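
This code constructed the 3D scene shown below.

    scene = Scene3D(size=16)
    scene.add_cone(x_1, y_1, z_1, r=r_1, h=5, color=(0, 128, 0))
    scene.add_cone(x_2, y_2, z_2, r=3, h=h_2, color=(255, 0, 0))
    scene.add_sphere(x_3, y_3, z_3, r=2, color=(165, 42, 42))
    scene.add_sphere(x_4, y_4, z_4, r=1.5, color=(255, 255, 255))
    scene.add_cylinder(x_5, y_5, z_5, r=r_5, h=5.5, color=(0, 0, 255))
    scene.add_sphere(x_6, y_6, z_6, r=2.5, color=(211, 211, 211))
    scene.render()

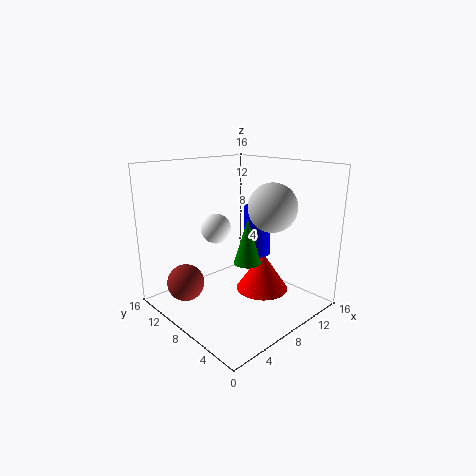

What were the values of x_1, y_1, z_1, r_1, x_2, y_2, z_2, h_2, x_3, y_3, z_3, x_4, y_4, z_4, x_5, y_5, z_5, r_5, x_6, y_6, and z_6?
x_1 = 8
y_1 = 6.5
z_1 = 5.5
r_1 = 1.5
x_2 = 10.5
y_2 = 6.5
z_2 = 1.5
h_2 = 4.5
x_3 = 2.5
y_3 = 10.5
z_3 = 3.5
x_4 = 4.5
y_4 = 7.5
z_4 = 10
x_5 = 10
y_5 = 7
z_5 = 6
r_5 = 1.5
x_6 = 9
y_6 = 4
z_6 = 12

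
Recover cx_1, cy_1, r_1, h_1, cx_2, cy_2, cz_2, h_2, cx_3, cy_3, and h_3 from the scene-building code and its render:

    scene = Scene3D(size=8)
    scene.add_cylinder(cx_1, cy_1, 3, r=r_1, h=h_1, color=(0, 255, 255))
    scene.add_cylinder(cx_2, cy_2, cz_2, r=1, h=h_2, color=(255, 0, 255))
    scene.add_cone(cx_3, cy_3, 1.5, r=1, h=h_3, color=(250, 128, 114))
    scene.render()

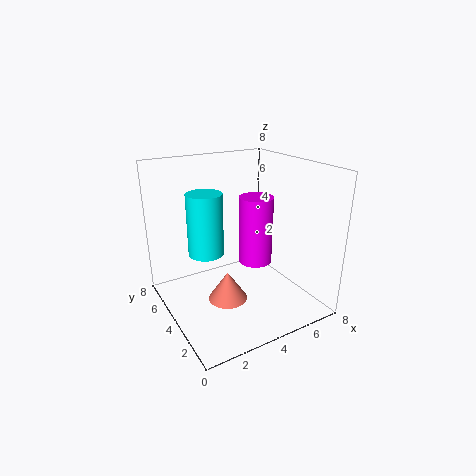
cx_1 = 2.5
cy_1 = 5
r_1 = 1
h_1 = 3.5
cx_2 = 5.5
cy_2 = 4.5
cz_2 = 2
h_2 = 4
cx_3 = 2.5
cy_3 = 2.5
h_3 = 1.5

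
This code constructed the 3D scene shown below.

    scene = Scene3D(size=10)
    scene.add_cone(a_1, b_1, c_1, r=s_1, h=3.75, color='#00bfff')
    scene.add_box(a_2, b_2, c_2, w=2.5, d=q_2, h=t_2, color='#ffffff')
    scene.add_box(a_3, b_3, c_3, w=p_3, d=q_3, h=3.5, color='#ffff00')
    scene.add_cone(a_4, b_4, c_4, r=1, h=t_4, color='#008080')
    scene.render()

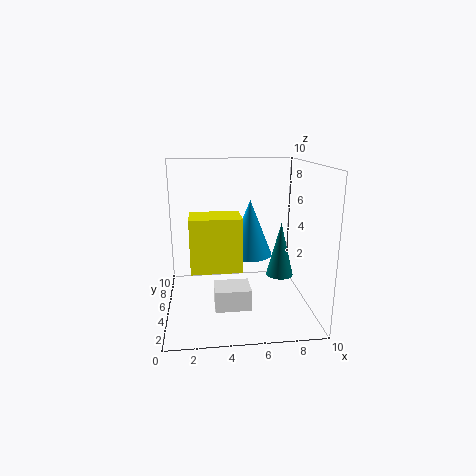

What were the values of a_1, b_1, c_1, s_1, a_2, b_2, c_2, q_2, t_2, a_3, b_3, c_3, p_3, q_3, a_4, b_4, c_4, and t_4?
a_1 = 5.75; b_1 = 4.5; c_1 = 4; s_1 = 1.5; a_2 = 3.25; b_2 = 3.25; c_2 = 0.25; q_2 = 2; t_2 = 1.5; a_3 = 1.75; b_3 = 2.5; c_3 = 3.5; p_3 = 3.25; q_3 = 2.25; a_4 = 8.25; b_4 = 5.75; c_4 = 1.75; t_4 = 4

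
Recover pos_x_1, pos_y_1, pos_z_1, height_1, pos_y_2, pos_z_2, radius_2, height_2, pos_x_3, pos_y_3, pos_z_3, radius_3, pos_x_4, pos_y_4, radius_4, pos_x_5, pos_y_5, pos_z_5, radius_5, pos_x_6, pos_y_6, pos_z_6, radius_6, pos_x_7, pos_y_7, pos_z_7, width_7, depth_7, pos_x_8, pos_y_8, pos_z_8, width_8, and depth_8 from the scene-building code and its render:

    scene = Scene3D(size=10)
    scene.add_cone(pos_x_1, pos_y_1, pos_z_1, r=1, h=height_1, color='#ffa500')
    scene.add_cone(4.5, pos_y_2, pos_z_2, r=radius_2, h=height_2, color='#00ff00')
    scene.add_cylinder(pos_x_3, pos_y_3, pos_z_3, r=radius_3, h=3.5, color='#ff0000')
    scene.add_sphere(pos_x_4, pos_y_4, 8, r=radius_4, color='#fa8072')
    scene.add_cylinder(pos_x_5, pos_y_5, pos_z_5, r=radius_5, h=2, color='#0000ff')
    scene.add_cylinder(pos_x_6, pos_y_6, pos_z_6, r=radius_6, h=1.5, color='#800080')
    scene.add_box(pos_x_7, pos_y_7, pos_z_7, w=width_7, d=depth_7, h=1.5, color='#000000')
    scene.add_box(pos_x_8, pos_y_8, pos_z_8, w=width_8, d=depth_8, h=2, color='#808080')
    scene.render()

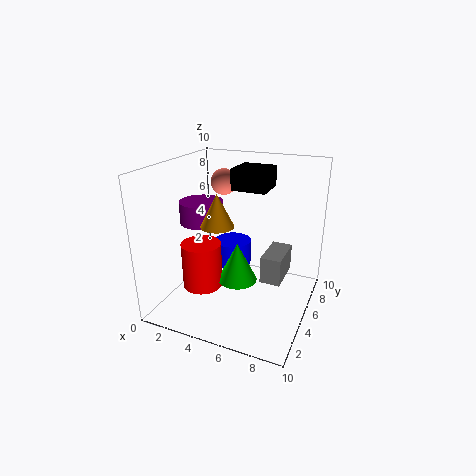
pos_x_1 = 5; pos_y_1 = 2; pos_z_1 = 7; height_1 = 2; pos_y_2 = 6; pos_z_2 = 1; radius_2 = 1.5; height_2 = 3; pos_x_3 = 2; pos_y_3 = 5; pos_z_3 = 0.5; radius_3 = 1.5; pos_x_4 = 2.5; pos_y_4 = 8; radius_4 = 1; pos_x_5 = 3; pos_y_5 = 8.5; pos_z_5 = 1; radius_5 = 1.5; pos_x_6 = 2.5; pos_y_6 = 4.5; pos_z_6 = 6; radius_6 = 1.5; pos_x_7 = 4; pos_y_7 = 6; pos_z_7 = 8; width_7 = 2.5; depth_7 = 2.5; pos_x_8 = 6.5; pos_y_8 = 5.5; pos_z_8 = 1.5; width_8 = 1.5; depth_8 = 3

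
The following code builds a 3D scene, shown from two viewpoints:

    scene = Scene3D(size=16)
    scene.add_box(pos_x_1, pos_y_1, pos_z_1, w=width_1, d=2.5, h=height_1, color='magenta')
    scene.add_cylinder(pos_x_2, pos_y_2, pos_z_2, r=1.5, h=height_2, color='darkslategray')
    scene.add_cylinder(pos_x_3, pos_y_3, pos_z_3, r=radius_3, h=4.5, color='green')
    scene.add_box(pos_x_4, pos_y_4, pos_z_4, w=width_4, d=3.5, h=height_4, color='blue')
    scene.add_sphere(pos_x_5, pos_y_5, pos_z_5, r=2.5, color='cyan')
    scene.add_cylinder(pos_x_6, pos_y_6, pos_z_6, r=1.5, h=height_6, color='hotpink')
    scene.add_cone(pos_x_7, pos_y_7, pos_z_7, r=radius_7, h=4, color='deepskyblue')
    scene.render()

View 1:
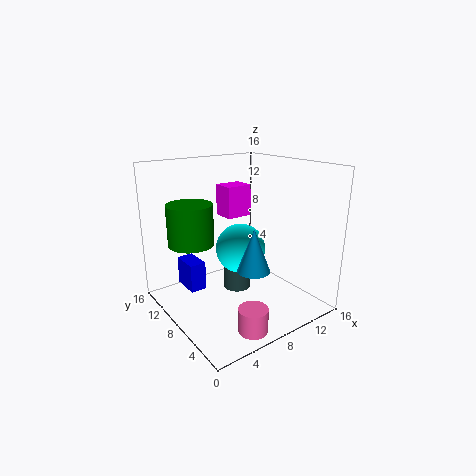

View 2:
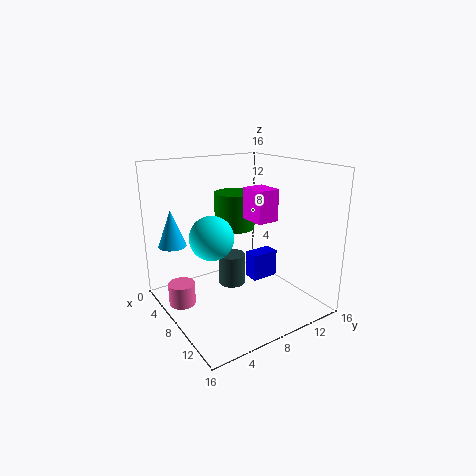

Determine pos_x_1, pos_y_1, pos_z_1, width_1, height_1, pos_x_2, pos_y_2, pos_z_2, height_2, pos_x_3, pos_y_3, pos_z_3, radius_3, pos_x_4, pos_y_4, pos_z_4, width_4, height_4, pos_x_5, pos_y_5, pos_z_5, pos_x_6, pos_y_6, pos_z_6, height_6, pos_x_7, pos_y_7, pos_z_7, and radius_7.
pos_x_1 = 7.5
pos_y_1 = 9
pos_z_1 = 10
width_1 = 3
height_1 = 3.5
pos_x_2 = 7.5
pos_y_2 = 7.5
pos_z_2 = 2.5
height_2 = 3.5
pos_x_3 = 3.5
pos_y_3 = 10.5
pos_z_3 = 7.5
radius_3 = 2.5
pos_x_4 = 4
pos_y_4 = 12
pos_z_4 = 0.5
width_4 = 2
height_4 = 3.5
pos_x_5 = 6.5
pos_y_5 = 5.5
pos_z_5 = 8
pos_x_6 = 5.5
pos_y_6 = 2
pos_z_6 = 0.5
height_6 = 2.5
pos_x_7 = 5
pos_y_7 = 1.5
pos_z_7 = 7.5
radius_7 = 1.5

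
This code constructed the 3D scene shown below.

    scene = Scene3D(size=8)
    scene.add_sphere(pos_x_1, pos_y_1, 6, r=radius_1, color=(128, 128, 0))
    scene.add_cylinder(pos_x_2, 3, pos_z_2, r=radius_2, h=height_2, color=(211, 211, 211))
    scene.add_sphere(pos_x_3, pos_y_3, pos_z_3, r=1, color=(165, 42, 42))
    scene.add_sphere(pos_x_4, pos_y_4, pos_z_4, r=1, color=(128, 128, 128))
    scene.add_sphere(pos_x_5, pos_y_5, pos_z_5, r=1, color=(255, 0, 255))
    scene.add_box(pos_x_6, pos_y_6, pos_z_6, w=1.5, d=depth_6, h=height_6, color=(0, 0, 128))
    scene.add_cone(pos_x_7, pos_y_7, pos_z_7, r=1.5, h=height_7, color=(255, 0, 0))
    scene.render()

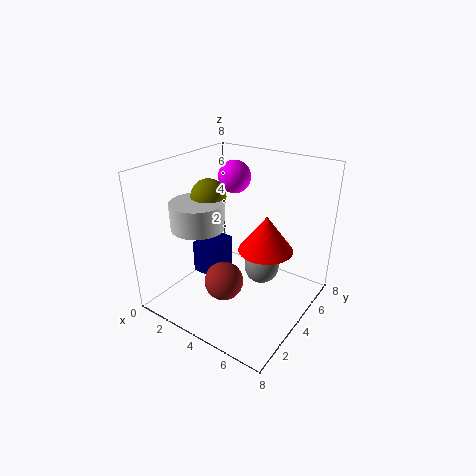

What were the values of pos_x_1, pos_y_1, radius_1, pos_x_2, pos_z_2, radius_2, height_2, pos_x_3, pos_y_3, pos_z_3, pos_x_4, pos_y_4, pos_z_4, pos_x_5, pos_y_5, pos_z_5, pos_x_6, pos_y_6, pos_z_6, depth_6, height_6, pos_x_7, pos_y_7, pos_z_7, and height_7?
pos_x_1 = 2; pos_y_1 = 4; radius_1 = 1; pos_x_2 = 2; pos_z_2 = 4.5; radius_2 = 1.5; height_2 = 1.5; pos_x_3 = 4.5; pos_y_3 = 2; pos_z_3 = 2.5; pos_x_4 = 5; pos_y_4 = 5; pos_z_4 = 2; pos_x_5 = 2; pos_y_5 = 6.5; pos_z_5 = 6.5; pos_x_6 = 1; pos_y_6 = 3.5; pos_z_6 = 1; depth_6 = 2; height_6 = 2; pos_x_7 = 5.5; pos_y_7 = 4.5; pos_z_7 = 3.5; height_7 = 2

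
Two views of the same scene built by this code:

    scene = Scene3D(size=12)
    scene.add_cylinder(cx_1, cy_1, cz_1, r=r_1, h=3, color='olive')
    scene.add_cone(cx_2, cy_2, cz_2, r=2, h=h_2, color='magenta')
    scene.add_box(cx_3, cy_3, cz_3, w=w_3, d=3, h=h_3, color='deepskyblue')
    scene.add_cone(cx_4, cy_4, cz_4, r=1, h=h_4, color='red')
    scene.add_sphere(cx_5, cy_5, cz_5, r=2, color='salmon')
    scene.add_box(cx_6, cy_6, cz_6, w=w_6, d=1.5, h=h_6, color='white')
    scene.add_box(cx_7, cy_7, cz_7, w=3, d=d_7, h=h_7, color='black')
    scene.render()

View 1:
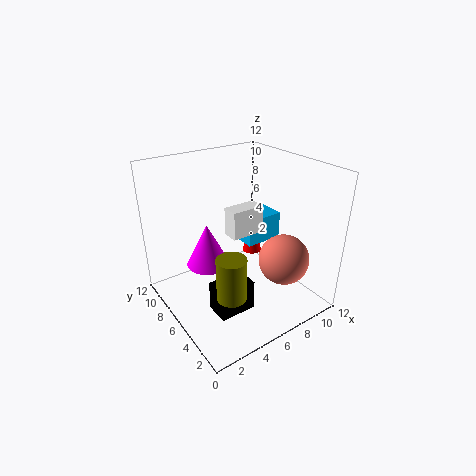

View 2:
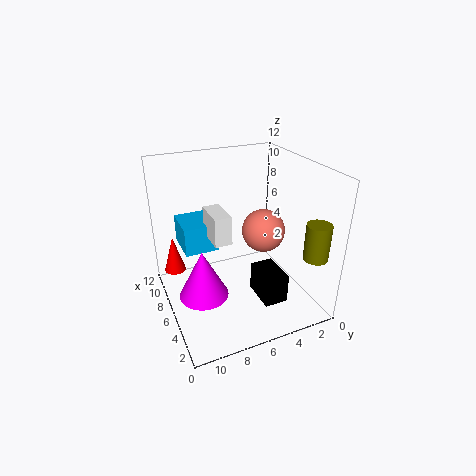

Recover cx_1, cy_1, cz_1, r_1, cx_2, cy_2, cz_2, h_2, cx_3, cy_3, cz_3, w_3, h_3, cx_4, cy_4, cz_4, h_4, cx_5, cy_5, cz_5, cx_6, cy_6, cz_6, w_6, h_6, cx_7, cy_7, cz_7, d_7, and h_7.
cx_1 = 2; cy_1 = 1; cz_1 = 5; r_1 = 1; cx_2 = 5; cy_2 = 9.5; cz_2 = 2; h_2 = 4; cx_3 = 8; cy_3 = 7; cz_3 = 4; w_3 = 3.5; h_3 = 2.5; cx_4 = 11; cy_4 = 10.5; cz_4 = 1; h_4 = 3.5; cx_5 = 8; cy_5 = 2.5; cz_5 = 5; cx_6 = 6; cy_6 = 6.5; cz_6 = 5.5; w_6 = 3; h_6 = 2.5; cx_7 = 2.5; cy_7 = 3; cz_7 = 1; d_7 = 2; h_7 = 2.5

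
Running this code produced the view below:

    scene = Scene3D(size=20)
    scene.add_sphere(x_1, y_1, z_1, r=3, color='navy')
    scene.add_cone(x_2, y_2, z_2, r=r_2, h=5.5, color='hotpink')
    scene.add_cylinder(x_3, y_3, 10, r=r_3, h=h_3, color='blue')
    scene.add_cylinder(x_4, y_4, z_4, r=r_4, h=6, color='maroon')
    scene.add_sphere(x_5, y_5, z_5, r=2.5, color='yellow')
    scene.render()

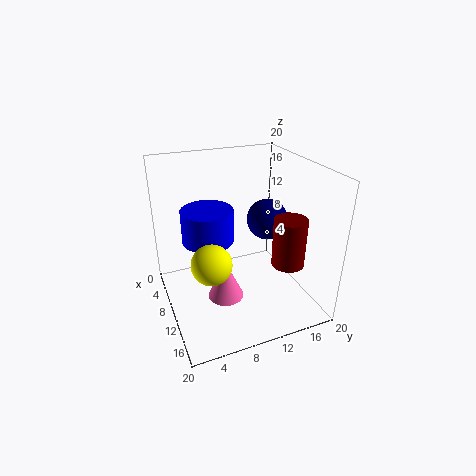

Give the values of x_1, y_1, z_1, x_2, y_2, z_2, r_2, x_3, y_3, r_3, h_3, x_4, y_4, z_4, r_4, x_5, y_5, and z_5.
x_1 = 8, y_1 = 15.5, z_1 = 11, x_2 = 11.5, y_2 = 7.5, z_2 = 2, r_2 = 2.5, x_3 = 9, y_3 = 6, r_3 = 3.5, h_3 = 4.5, x_4 = 17.5, y_4 = 13.5, z_4 = 9.5, r_4 = 2, x_5 = 15, y_5 = 4.5, z_5 = 10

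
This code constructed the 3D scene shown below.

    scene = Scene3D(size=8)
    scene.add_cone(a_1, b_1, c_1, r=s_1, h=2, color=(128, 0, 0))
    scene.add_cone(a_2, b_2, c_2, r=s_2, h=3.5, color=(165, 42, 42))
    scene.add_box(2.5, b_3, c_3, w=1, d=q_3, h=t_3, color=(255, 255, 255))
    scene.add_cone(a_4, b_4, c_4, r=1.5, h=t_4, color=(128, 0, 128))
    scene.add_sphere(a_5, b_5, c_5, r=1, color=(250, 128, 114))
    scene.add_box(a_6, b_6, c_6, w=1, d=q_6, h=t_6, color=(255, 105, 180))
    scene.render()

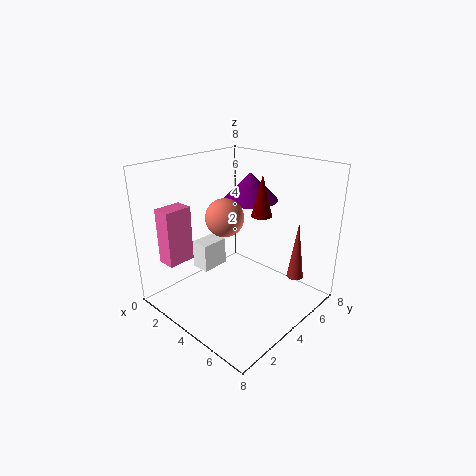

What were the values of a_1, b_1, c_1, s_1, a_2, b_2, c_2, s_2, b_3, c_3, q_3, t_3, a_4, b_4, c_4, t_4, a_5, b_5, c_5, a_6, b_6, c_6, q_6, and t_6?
a_1 = 6; b_1 = 3.5; c_1 = 6; s_1 = 0.5; a_2 = 6; b_2 = 7; c_2 = 1; s_2 = 0.5; b_3 = 2; c_3 = 2.5; q_3 = 1.5; t_3 = 1.5; a_4 = 4; b_4 = 5; c_4 = 6; t_4 = 1.5; a_5 = 4; b_5 = 3; c_5 = 5.5; a_6 = 1.5; b_6 = 0.5; c_6 = 3; q_6 = 1.5; t_6 = 3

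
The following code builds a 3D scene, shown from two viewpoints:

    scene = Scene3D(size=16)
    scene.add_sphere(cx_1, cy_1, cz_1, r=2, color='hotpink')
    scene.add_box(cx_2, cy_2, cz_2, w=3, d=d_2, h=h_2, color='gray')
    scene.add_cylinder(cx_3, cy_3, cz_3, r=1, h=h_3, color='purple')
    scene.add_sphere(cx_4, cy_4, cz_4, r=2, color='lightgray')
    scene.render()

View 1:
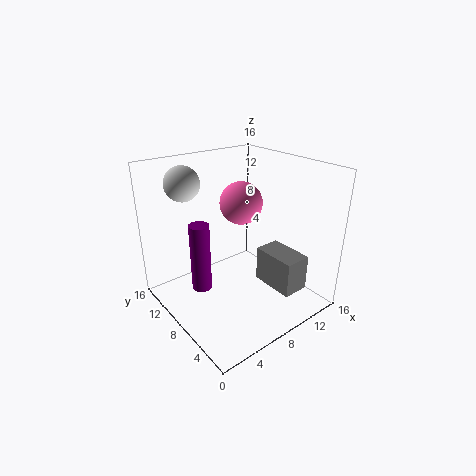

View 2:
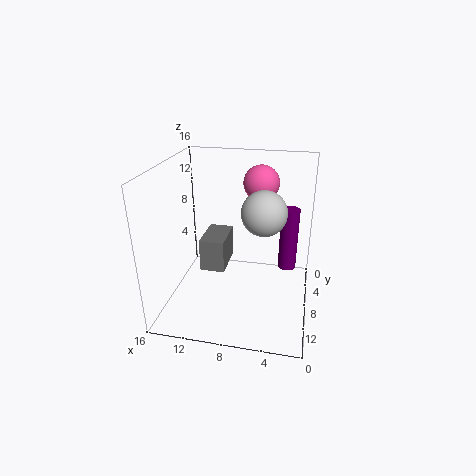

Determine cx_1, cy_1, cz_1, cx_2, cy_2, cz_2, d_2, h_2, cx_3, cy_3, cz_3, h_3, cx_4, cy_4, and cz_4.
cx_1 = 6; cy_1 = 5; cz_1 = 13.5; cx_2 = 10; cy_2 = 2; cz_2 = 2.5; d_2 = 5; h_2 = 4; cx_3 = 2.5; cy_3 = 7; cz_3 = 4.5; h_3 = 7; cx_4 = 4.5; cy_4 = 13.5; cz_4 = 13.5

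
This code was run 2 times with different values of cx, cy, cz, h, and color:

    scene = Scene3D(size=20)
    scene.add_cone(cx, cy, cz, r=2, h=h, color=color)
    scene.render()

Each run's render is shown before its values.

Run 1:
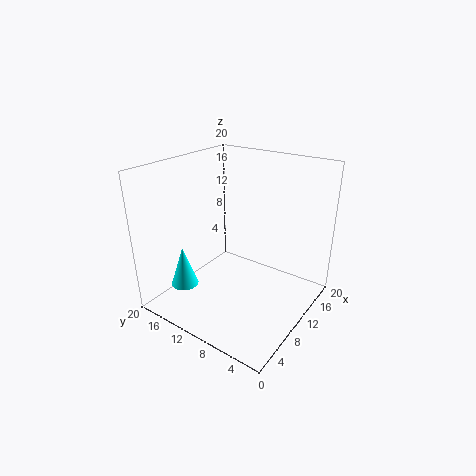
cx = 6
cy = 17
cz = 2
h = 6
color = 'cyan'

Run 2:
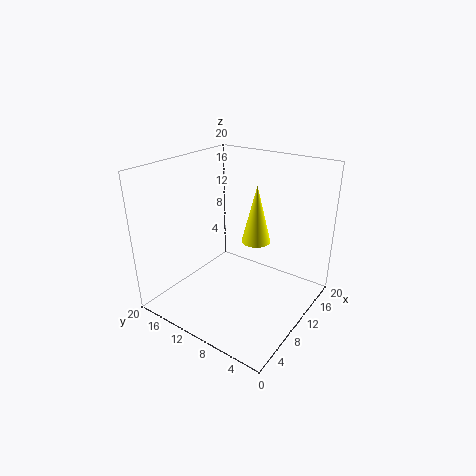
cx = 11.5
cy = 8
cz = 9.5
h = 8
color = 'yellow'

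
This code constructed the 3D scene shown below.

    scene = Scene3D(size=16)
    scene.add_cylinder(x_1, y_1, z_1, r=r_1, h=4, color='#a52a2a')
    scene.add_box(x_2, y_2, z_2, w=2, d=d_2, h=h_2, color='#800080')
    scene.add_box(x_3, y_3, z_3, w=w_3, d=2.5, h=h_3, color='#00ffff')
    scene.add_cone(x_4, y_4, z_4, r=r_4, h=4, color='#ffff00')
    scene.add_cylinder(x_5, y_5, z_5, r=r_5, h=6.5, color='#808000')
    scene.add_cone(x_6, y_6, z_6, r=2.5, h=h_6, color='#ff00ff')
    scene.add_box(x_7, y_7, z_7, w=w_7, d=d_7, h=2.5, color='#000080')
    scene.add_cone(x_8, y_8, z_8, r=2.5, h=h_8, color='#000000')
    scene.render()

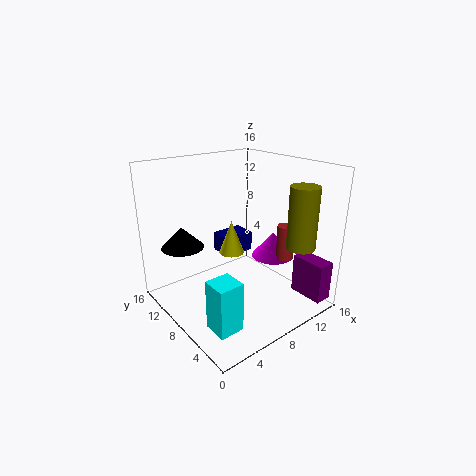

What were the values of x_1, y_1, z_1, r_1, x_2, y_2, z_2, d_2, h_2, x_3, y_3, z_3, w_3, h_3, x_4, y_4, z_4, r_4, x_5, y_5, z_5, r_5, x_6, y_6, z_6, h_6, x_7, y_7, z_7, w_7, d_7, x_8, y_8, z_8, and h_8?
x_1 = 13, y_1 = 5.5, z_1 = 5, r_1 = 1, x_2 = 13.5, y_2 = 0.5, z_2 = 1, d_2 = 4, h_2 = 4.5, x_3 = 1, y_3 = 1.5, z_3 = 2, w_3 = 2.5, h_3 = 5, x_4 = 9, y_4 = 10.5, z_4 = 5, r_4 = 1.5, x_5 = 11.5, y_5 = 2, z_5 = 8, r_5 = 1.5, x_6 = 13, y_6 = 7.5, z_6 = 4.5, h_6 = 3, x_7 = 9.5, y_7 = 12, z_7 = 3.5, w_7 = 4, d_7 = 3, x_8 = 4, y_8 = 13.5, z_8 = 6, h_8 = 2.5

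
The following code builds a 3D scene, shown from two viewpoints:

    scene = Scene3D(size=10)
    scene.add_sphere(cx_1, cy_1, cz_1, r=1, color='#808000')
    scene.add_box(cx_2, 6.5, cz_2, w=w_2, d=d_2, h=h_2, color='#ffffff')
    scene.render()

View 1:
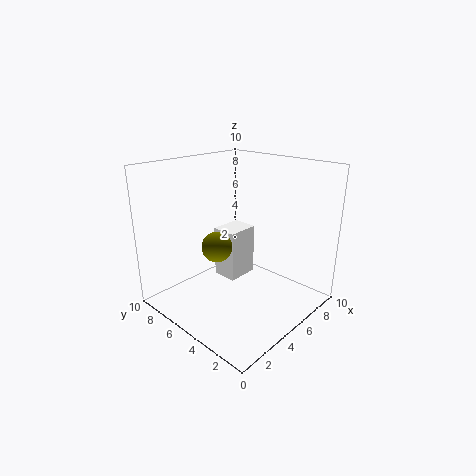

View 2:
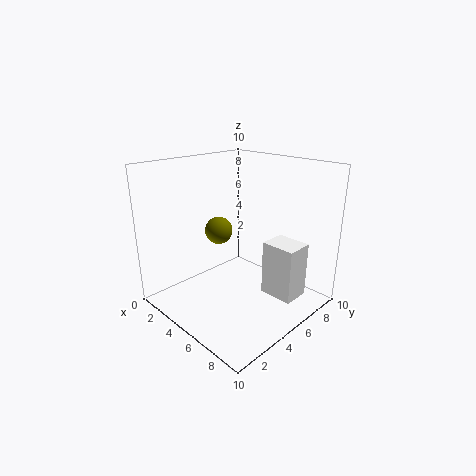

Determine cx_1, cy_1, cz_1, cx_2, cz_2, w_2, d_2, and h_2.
cx_1 = 3
cy_1 = 5
cz_1 = 5
cx_2 = 6
cz_2 = 0.5
w_2 = 2.5
d_2 = 2
h_2 = 4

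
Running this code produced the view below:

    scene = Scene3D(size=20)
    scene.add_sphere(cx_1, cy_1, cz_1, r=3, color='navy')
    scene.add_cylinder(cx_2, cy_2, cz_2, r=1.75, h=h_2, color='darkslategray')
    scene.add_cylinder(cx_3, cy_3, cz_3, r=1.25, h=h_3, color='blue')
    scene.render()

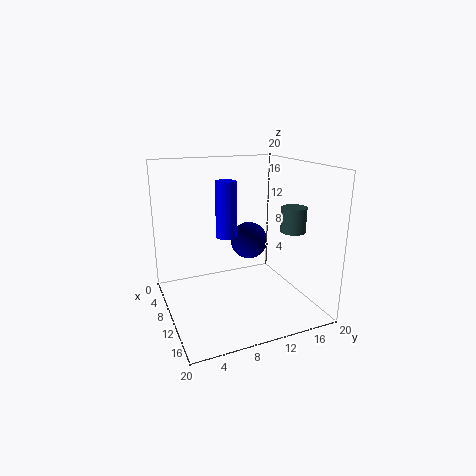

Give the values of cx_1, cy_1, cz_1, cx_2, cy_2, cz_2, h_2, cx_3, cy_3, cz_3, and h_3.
cx_1 = 3.5; cy_1 = 14.75; cz_1 = 6.75; cx_2 = 12.5; cy_2 = 17.25; cz_2 = 10.75; h_2 = 3.5; cx_3 = 14; cy_3 = 6.75; cz_3 = 12; h_3 = 6.75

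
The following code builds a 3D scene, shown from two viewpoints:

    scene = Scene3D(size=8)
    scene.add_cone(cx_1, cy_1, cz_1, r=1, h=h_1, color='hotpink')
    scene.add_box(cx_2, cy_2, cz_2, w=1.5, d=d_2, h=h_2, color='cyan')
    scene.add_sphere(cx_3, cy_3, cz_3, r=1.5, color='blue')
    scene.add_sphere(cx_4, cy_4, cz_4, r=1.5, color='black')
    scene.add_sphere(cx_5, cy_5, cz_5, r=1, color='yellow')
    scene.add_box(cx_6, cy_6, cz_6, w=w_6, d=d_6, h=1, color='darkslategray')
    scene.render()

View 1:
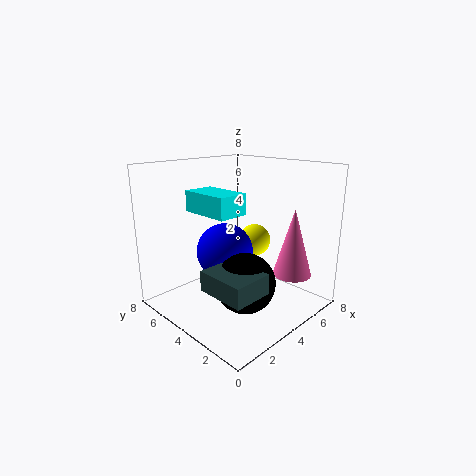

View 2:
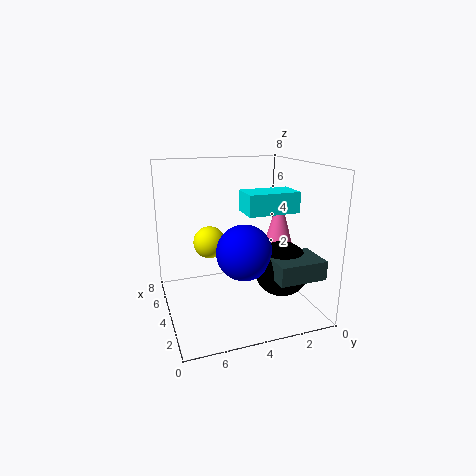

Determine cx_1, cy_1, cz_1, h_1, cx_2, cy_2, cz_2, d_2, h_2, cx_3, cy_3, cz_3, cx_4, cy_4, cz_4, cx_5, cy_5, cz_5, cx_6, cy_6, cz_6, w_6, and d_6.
cx_1 = 5; cy_1 = 1; cz_1 = 2.5; h_1 = 3.5; cx_2 = 1; cy_2 = 2; cz_2 = 6; d_2 = 2.5; h_2 = 1; cx_3 = 3; cy_3 = 4; cz_3 = 3.5; cx_4 = 2.5; cy_4 = 2; cz_4 = 2.5; cx_5 = 6.5; cy_5 = 5; cz_5 = 3; cx_6 = 0.5; cy_6 = 0.5; cz_6 = 2.5; w_6 = 2; d_6 = 2.5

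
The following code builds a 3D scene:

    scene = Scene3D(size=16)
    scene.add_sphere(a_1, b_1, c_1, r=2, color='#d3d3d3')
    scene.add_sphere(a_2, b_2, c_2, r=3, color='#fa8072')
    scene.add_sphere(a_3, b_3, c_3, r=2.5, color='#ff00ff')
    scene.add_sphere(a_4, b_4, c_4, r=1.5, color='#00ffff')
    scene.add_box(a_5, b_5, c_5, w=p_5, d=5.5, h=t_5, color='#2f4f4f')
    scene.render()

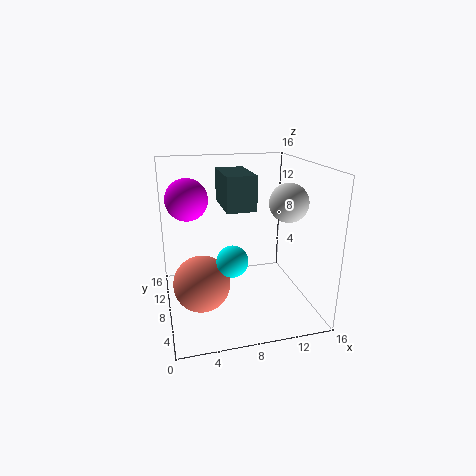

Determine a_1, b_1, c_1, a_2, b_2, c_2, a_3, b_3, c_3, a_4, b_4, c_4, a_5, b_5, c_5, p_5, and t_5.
a_1 = 12.5; b_1 = 5; c_1 = 12.5; a_2 = 3.5; b_2 = 6; c_2 = 4; a_3 = 3; b_3 = 12.5; c_3 = 11.5; a_4 = 6; b_4 = 2.5; c_4 = 8; a_5 = 6; b_5 = 4.5; c_5 = 12; p_5 = 3; t_5 = 3.5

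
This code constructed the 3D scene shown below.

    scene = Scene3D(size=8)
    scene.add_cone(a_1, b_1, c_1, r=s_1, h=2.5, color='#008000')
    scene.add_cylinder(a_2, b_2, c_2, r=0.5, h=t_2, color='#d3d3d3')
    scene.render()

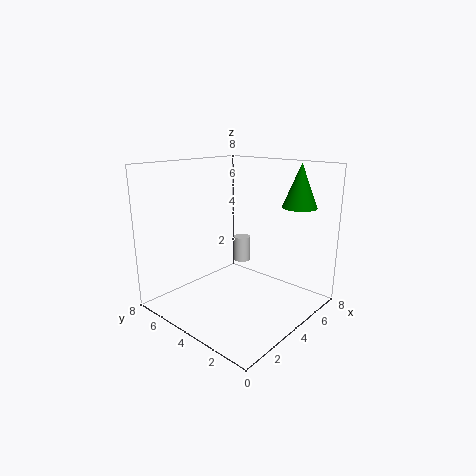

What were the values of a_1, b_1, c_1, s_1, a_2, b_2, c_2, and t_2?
a_1 = 7, b_1 = 2, c_1 = 5.5, s_1 = 1, a_2 = 5.5, b_2 = 5, c_2 = 2, t_2 = 1.5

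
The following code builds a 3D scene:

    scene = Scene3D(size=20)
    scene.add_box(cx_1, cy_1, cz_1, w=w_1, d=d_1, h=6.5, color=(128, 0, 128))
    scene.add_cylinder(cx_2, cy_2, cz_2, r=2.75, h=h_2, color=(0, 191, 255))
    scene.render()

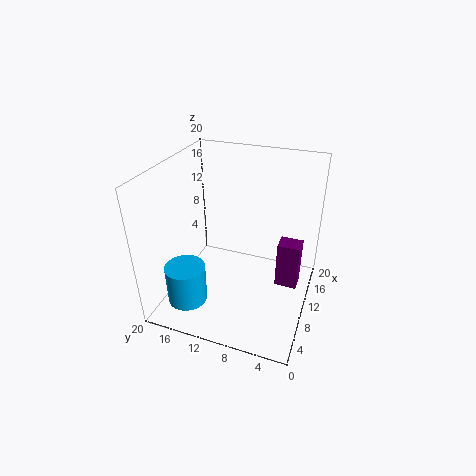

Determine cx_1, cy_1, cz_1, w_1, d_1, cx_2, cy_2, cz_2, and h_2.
cx_1 = 9.25; cy_1 = 1.25; cz_1 = 4; w_1 = 2.5; d_1 = 3; cx_2 = 4.75; cy_2 = 15.75; cz_2 = 1.75; h_2 = 5.5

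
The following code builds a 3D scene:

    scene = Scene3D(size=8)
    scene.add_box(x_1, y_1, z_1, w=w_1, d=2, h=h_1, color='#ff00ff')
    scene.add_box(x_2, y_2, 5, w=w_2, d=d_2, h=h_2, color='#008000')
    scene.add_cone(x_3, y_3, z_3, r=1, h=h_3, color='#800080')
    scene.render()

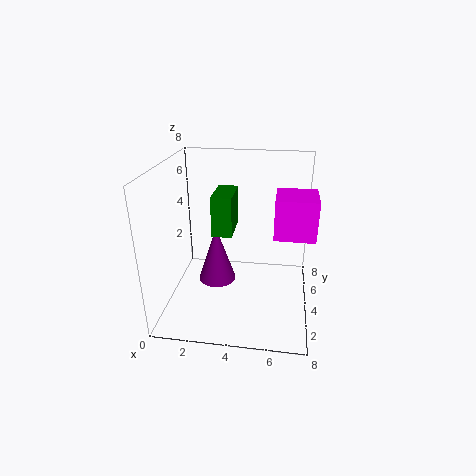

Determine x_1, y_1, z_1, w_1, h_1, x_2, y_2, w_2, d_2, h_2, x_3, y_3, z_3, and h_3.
x_1 = 6; y_1 = 2; z_1 = 5; w_1 = 2; h_1 = 2; x_2 = 3; y_2 = 2; w_2 = 1; d_2 = 2; h_2 = 2; x_3 = 3; y_3 = 3; z_3 = 2; h_3 = 3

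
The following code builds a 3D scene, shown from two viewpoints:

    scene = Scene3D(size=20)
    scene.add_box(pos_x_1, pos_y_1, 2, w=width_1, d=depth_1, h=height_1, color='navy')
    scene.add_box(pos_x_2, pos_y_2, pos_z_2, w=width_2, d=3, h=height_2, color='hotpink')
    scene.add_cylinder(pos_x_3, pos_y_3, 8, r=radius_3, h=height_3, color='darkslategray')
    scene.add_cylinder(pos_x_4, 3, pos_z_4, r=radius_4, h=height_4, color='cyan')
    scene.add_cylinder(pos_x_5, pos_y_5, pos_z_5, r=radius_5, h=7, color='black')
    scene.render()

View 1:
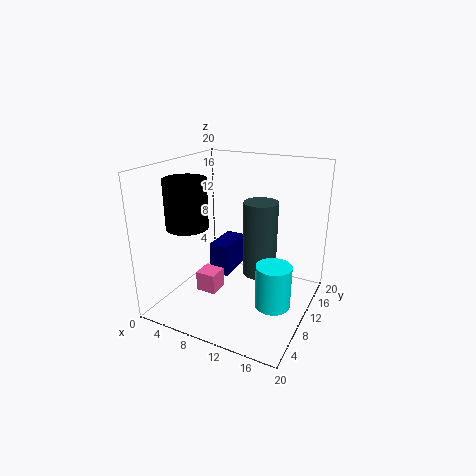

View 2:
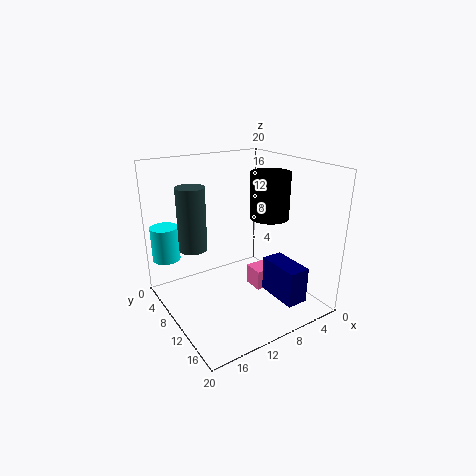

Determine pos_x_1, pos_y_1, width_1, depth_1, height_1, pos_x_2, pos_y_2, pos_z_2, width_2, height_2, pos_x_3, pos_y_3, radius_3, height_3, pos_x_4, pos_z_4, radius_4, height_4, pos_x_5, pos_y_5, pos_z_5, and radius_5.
pos_x_1 = 4; pos_y_1 = 12; width_1 = 3; depth_1 = 6; height_1 = 5; pos_x_2 = 4; pos_y_2 = 8; pos_z_2 = 1; width_2 = 3; height_2 = 3; pos_x_3 = 15; pos_y_3 = 6; radius_3 = 2; height_3 = 9; pos_x_4 = 18; pos_z_4 = 6; radius_4 = 2; height_4 = 5; pos_x_5 = 3; pos_y_5 = 8; pos_z_5 = 11; radius_5 = 3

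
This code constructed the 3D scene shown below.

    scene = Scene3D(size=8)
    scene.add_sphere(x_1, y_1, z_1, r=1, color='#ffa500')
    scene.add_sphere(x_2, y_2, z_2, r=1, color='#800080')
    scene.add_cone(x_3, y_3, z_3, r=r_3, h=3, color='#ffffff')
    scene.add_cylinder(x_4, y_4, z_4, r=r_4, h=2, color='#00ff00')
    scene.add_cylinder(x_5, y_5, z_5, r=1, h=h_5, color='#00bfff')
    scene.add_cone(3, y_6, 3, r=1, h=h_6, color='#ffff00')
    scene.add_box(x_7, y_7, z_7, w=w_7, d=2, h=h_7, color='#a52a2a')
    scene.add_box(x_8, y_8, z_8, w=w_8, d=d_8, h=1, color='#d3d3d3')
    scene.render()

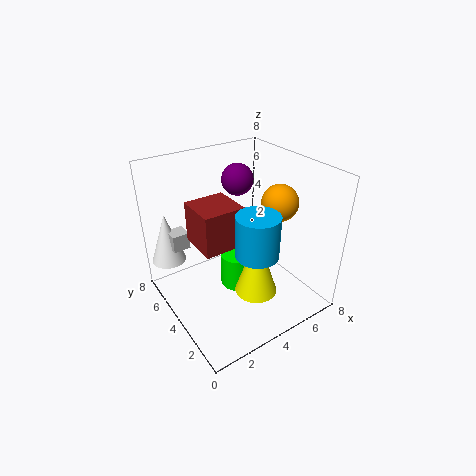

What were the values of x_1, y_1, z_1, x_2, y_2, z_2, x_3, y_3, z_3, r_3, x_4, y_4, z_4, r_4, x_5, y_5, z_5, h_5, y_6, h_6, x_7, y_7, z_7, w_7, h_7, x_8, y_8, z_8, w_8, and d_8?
x_1 = 6; y_1 = 3; z_1 = 6; x_2 = 6; y_2 = 7; z_2 = 6; x_3 = 1; y_3 = 7; z_3 = 2; r_3 = 1; x_4 = 4; y_4 = 4; z_4 = 1; r_4 = 1; x_5 = 3; y_5 = 1; z_5 = 5; h_5 = 2; y_6 = 1; h_6 = 3; x_7 = 1; y_7 = 2; z_7 = 5; w_7 = 2; h_7 = 2; x_8 = 1; y_8 = 6; z_8 = 3; w_8 = 1; d_8 = 1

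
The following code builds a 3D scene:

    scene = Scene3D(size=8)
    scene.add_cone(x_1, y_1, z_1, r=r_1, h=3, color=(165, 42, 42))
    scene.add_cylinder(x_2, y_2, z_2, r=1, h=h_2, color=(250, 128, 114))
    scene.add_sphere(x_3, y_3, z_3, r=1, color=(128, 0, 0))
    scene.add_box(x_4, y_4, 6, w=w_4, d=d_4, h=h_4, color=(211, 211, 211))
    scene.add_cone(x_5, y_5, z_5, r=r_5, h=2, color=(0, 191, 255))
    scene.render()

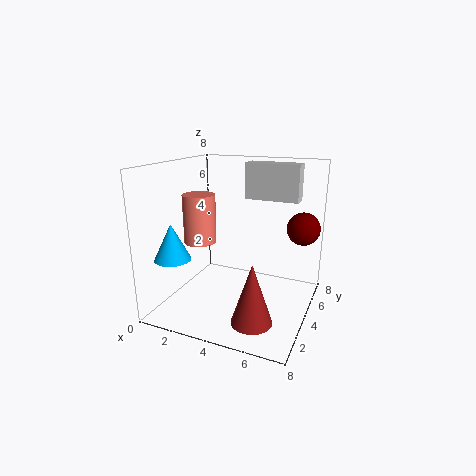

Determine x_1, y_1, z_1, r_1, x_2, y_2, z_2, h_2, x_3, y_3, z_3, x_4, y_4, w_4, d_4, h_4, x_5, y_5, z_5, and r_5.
x_1 = 6; y_1 = 1; z_1 = 1; r_1 = 1; x_2 = 1; y_2 = 5; z_2 = 3; h_2 = 3; x_3 = 7; y_3 = 7; z_3 = 4; x_4 = 4; y_4 = 5; w_4 = 3; d_4 = 1; h_4 = 2; x_5 = 1; y_5 = 2; z_5 = 3; r_5 = 1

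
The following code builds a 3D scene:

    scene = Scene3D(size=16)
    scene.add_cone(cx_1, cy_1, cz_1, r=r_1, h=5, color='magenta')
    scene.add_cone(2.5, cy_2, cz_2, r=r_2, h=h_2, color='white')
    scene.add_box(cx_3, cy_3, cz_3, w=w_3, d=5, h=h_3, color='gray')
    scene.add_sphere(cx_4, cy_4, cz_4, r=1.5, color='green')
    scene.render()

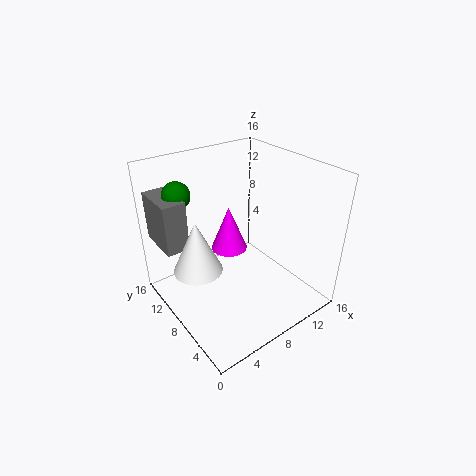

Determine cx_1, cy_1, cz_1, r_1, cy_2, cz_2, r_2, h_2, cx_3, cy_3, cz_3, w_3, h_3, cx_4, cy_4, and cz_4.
cx_1 = 7.5
cy_1 = 9
cz_1 = 6.5
r_1 = 2
cy_2 = 7.5
cz_2 = 6.5
r_2 = 2.5
h_2 = 5.5
cx_3 = 0.5
cy_3 = 10
cz_3 = 7.5
w_3 = 2.5
h_3 = 5.5
cx_4 = 3
cy_4 = 12
cz_4 = 13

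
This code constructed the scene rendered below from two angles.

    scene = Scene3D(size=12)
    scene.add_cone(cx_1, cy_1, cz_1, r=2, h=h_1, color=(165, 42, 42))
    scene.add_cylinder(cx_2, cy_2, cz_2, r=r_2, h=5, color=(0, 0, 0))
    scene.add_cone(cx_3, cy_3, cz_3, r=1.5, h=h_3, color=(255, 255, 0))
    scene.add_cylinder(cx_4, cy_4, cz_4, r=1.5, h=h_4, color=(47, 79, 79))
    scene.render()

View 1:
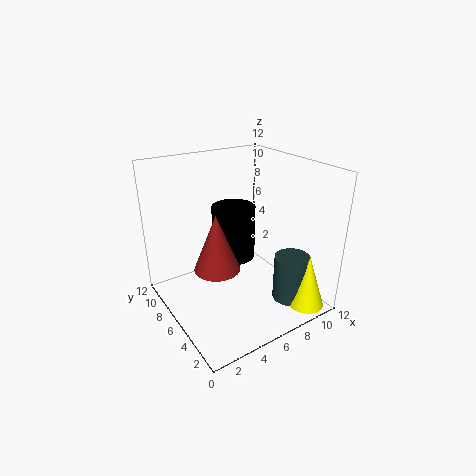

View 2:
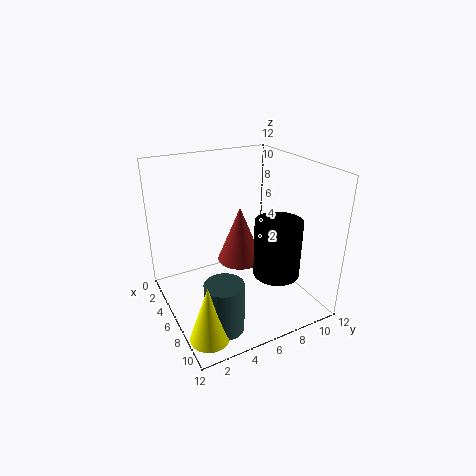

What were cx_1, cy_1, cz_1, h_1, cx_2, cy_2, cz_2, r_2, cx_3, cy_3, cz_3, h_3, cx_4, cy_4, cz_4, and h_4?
cx_1 = 4.5, cy_1 = 7, cz_1 = 3, h_1 = 5, cx_2 = 7.5, cy_2 = 9, cz_2 = 2.5, r_2 = 2, cx_3 = 10, cy_3 = 1.5, cz_3 = 0.5, h_3 = 4.5, cx_4 = 9.5, cy_4 = 3, cz_4 = 0.5, h_4 = 4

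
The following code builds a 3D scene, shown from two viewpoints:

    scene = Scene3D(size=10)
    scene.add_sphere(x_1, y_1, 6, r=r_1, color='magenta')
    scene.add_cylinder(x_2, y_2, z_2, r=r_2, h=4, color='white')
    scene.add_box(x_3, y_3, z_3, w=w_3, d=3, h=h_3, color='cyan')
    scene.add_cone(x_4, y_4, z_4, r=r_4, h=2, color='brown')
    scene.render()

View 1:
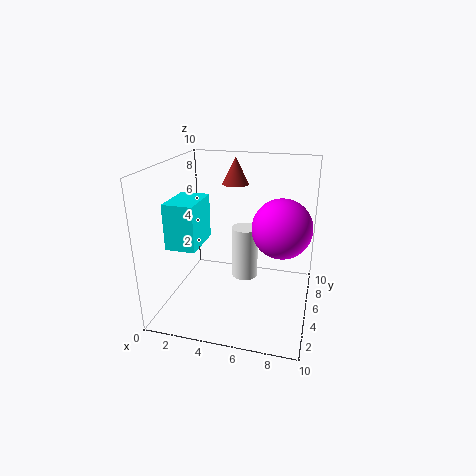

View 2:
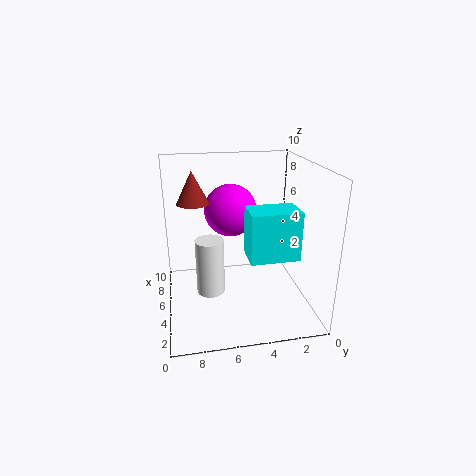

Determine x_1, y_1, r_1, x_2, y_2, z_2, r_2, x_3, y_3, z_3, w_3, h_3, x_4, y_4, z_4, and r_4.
x_1 = 8
y_1 = 5
r_1 = 2
x_2 = 5
y_2 = 7
z_2 = 1
r_2 = 1
x_3 = 1
y_3 = 2
z_3 = 5
w_3 = 2
h_3 = 3
x_4 = 4
y_4 = 8
z_4 = 8
r_4 = 1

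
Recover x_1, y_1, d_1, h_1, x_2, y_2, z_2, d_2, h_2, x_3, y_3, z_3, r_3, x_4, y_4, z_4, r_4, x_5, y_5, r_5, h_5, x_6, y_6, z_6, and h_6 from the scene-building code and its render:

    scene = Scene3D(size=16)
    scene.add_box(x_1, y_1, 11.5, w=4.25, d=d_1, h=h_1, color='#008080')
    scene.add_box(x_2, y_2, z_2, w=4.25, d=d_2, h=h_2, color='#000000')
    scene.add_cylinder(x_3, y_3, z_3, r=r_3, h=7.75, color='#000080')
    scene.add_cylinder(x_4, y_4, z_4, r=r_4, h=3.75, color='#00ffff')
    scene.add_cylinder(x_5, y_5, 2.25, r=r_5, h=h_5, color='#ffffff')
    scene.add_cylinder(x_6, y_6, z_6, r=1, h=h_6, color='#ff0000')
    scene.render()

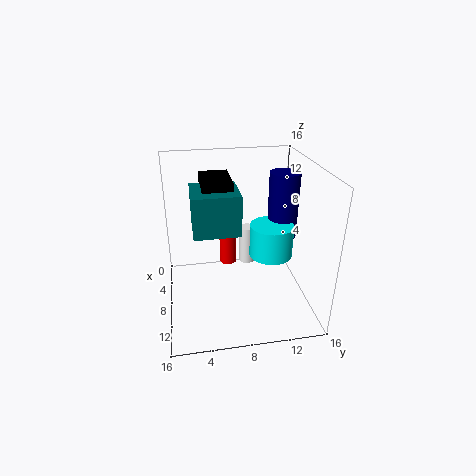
x_1 = 10
y_1 = 3
d_1 = 4.25
h_1 = 3.75
x_2 = 8.75
y_2 = 4
z_2 = 12.75
d_2 = 2.75
h_2 = 3.25
x_3 = 5.75
y_3 = 13.75
z_3 = 6.75
r_3 = 1.75
x_4 = 7.5
y_4 = 12
z_4 = 5.25
r_4 = 2.5
x_5 = 3.5
y_5 = 10
r_5 = 1
h_5 = 4.75
x_6 = 5.25
y_6 = 7.25
z_6 = 3.5
h_6 = 4.25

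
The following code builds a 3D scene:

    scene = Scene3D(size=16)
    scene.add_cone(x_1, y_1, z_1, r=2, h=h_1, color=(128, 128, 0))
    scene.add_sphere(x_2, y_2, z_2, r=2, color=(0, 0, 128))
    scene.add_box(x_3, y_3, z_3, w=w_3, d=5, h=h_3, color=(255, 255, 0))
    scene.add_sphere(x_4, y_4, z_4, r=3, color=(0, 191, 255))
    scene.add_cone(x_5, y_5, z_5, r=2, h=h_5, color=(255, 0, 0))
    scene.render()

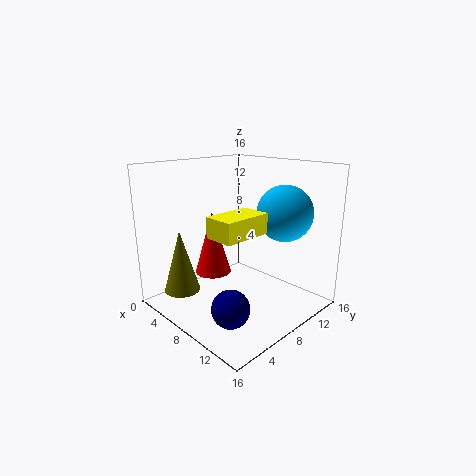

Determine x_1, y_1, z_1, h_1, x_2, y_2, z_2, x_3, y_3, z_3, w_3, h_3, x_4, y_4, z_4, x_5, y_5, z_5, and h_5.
x_1 = 4; y_1 = 3; z_1 = 2; h_1 = 7; x_2 = 11; y_2 = 4; z_2 = 2; x_3 = 10; y_3 = 2; z_3 = 10; w_3 = 3; h_3 = 2; x_4 = 12; y_4 = 11; z_4 = 11; x_5 = 6; y_5 = 6; z_5 = 4; h_5 = 7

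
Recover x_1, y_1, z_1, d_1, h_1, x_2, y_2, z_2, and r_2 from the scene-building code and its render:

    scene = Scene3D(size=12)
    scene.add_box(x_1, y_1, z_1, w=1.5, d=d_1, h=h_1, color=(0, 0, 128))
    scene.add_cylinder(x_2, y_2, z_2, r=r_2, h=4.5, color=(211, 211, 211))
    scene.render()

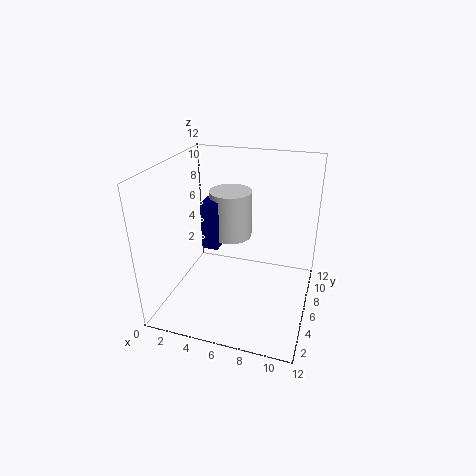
x_1 = 2
y_1 = 7.5
z_1 = 3.5
d_1 = 3.5
h_1 = 4.5
x_2 = 4
y_2 = 10
z_2 = 4
r_2 = 2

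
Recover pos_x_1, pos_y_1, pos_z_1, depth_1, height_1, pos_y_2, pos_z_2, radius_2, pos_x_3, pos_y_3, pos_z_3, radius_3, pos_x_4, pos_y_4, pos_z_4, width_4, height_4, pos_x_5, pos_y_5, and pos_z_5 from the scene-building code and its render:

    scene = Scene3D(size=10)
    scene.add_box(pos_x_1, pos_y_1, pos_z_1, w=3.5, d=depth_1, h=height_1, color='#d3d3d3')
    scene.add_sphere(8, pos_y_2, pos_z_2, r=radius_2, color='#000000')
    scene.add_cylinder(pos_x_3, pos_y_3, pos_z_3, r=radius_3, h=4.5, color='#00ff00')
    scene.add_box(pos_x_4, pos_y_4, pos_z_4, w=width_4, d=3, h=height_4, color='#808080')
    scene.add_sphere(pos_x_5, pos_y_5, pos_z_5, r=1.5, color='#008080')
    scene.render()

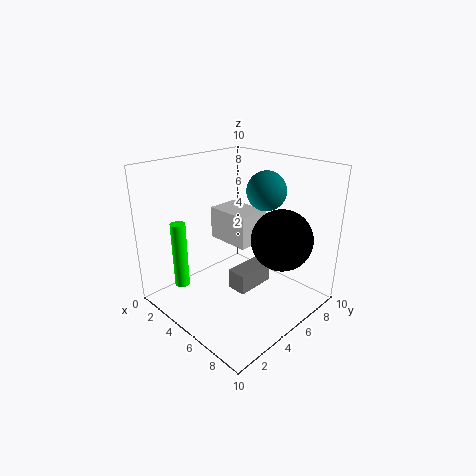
pos_x_1 = 1, pos_y_1 = 6, pos_z_1 = 3.5, depth_1 = 2.5, height_1 = 2.5, pos_y_2 = 6, pos_z_2 = 5.5, radius_2 = 2, pos_x_3 = 3, pos_y_3 = 1.5, pos_z_3 = 2, radius_3 = 0.5, pos_x_4 = 4, pos_y_4 = 5, pos_z_4 = 0.5, width_4 = 1.5, height_4 = 1.5, pos_x_5 = 4.5, pos_y_5 = 8.5, pos_z_5 = 7.5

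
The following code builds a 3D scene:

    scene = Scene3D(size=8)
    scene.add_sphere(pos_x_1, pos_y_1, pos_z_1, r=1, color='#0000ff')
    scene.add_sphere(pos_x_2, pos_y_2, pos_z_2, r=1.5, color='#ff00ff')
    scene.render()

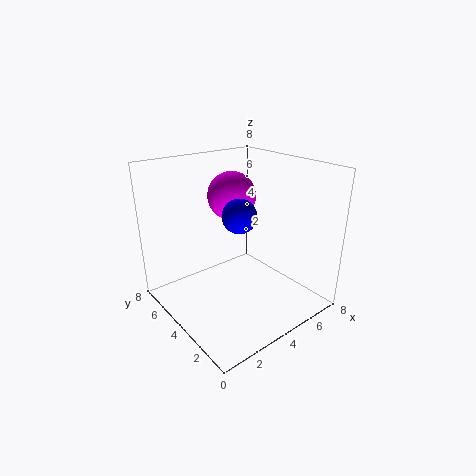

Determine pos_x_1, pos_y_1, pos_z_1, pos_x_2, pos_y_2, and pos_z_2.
pos_x_1 = 4.5
pos_y_1 = 4.5
pos_z_1 = 5
pos_x_2 = 5.5
pos_y_2 = 6.5
pos_z_2 = 5.5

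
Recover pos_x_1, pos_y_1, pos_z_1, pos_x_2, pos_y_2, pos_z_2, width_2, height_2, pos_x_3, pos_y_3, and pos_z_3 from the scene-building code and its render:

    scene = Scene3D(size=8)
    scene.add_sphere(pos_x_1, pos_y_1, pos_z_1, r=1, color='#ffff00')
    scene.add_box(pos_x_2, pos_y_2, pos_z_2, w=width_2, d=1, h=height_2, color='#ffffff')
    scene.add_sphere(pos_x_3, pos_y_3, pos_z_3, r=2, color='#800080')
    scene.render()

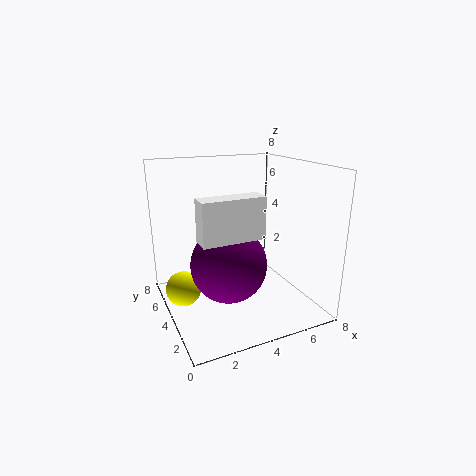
pos_x_1 = 1, pos_y_1 = 5, pos_z_1 = 1, pos_x_2 = 1, pos_y_2 = 1, pos_z_2 = 5, width_2 = 3, height_2 = 2, pos_x_3 = 3, pos_y_3 = 3, pos_z_3 = 3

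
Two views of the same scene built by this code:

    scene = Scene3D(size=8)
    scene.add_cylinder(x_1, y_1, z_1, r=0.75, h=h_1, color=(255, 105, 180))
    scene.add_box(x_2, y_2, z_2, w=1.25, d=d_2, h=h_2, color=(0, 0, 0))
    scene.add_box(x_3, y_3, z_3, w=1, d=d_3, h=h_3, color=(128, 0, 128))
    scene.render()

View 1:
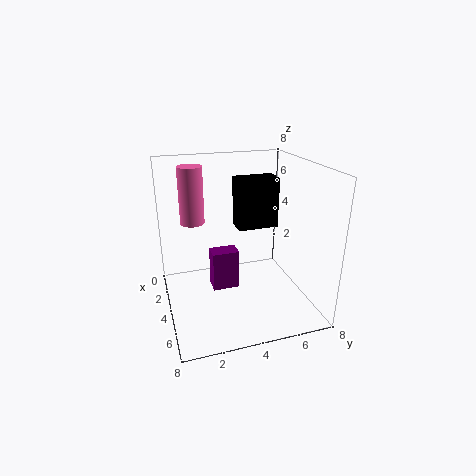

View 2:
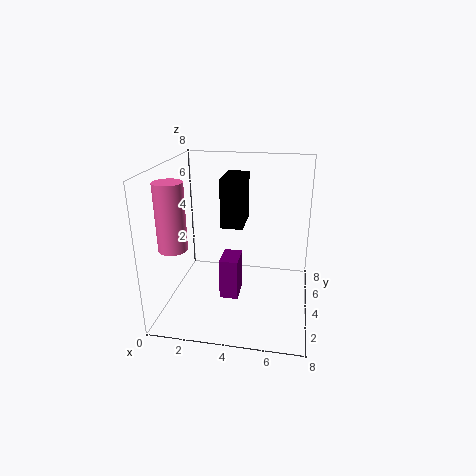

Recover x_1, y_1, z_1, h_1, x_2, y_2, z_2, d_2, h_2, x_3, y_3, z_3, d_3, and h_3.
x_1 = 1, y_1 = 2, z_1 = 4, h_1 = 3.5, x_2 = 3, y_2 = 4, z_2 = 4.5, d_2 = 2.25, h_2 = 2.75, x_3 = 3.25, y_3 = 2.5, z_3 = 1, d_3 = 1.5, h_3 = 2.25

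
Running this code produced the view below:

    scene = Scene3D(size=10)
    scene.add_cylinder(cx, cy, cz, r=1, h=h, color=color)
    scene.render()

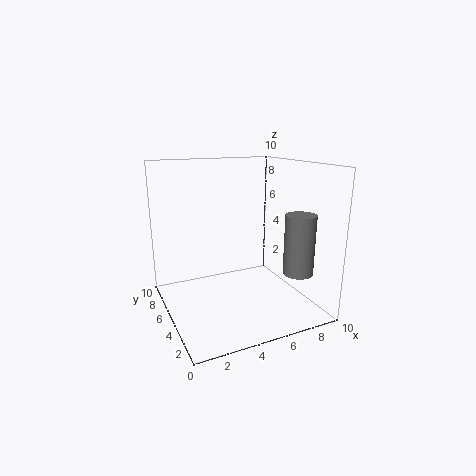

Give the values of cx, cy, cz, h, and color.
cx = 8
cy = 2
cz = 3
h = 4
color = 'gray'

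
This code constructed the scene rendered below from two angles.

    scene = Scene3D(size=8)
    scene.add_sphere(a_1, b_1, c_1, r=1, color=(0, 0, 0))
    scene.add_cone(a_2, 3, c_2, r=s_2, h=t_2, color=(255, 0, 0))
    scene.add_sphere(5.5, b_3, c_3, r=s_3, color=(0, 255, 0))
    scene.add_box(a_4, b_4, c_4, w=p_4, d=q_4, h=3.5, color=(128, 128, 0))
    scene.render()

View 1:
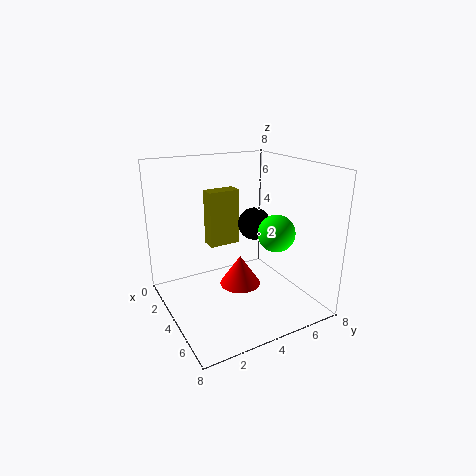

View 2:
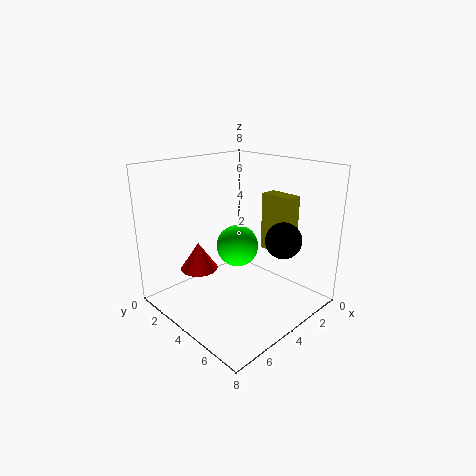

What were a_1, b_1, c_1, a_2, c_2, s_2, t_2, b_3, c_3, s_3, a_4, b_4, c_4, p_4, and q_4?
a_1 = 2.5
b_1 = 6
c_1 = 4
a_2 = 6
c_2 = 2.5
s_2 = 1
t_2 = 1.5
b_3 = 5.5
c_3 = 4.5
s_3 = 1
a_4 = 0.5
b_4 = 3.5
c_4 = 2.5
p_4 = 1
q_4 = 2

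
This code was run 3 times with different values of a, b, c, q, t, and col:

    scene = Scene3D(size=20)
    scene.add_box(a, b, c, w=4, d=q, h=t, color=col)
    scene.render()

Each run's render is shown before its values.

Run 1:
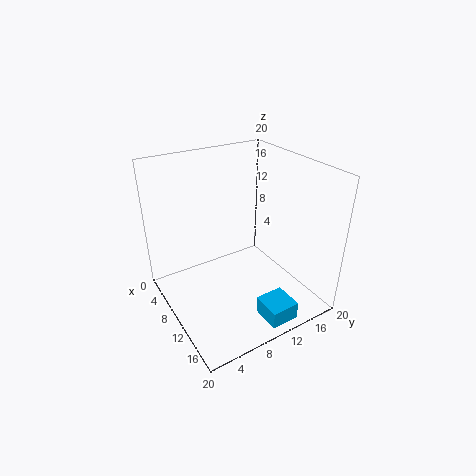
a = 15
b = 10
c = 0.5
q = 4
t = 2.5
col = 'deepskyblue'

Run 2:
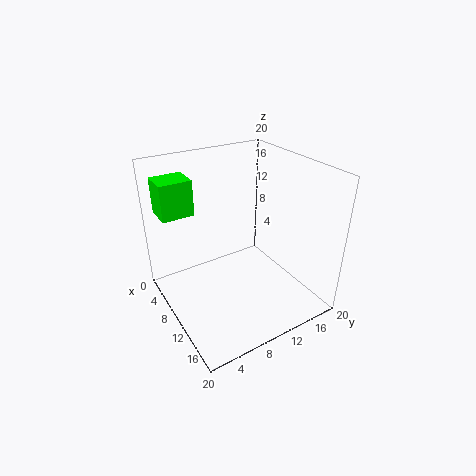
a = 2
b = 1
c = 13
q = 4.5
t = 5
col = 'lime'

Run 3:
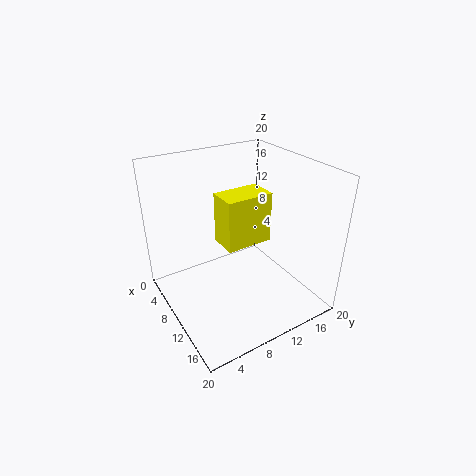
a = 8
b = 7.5
c = 9.5
q = 6.5
t = 7
col = 'yellow'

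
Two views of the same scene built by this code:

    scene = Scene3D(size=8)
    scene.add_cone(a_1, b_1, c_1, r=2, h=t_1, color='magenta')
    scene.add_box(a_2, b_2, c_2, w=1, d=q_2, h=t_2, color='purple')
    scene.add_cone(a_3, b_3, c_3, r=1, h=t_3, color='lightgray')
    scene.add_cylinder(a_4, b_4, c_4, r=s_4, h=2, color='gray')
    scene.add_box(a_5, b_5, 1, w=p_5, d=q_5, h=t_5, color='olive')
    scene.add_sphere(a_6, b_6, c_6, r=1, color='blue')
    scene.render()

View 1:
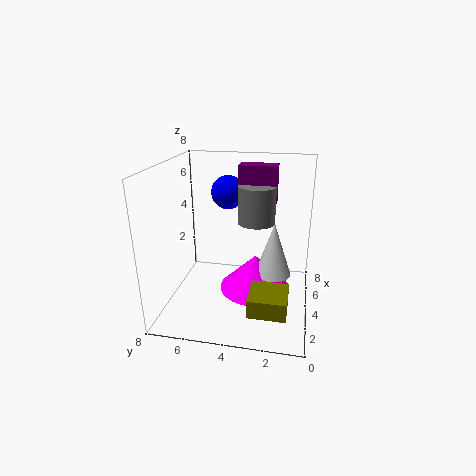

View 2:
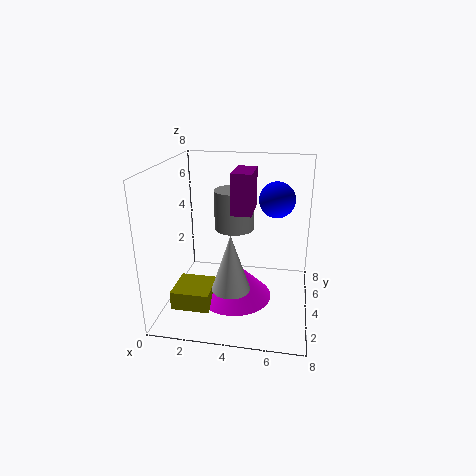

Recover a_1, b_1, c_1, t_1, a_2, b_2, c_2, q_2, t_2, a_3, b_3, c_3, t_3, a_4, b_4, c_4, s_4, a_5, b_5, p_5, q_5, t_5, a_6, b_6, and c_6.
a_1 = 4, b_1 = 3, c_1 = 1, t_1 = 2, a_2 = 4, b_2 = 2, c_2 = 6, q_2 = 2, t_2 = 2, a_3 = 4, b_3 = 2, c_3 = 2, t_3 = 3, a_4 = 4, b_4 = 3, c_4 = 5, s_4 = 1, a_5 = 1, b_5 = 1, p_5 = 2, q_5 = 2, t_5 = 1, a_6 = 6, b_6 = 5, c_6 = 6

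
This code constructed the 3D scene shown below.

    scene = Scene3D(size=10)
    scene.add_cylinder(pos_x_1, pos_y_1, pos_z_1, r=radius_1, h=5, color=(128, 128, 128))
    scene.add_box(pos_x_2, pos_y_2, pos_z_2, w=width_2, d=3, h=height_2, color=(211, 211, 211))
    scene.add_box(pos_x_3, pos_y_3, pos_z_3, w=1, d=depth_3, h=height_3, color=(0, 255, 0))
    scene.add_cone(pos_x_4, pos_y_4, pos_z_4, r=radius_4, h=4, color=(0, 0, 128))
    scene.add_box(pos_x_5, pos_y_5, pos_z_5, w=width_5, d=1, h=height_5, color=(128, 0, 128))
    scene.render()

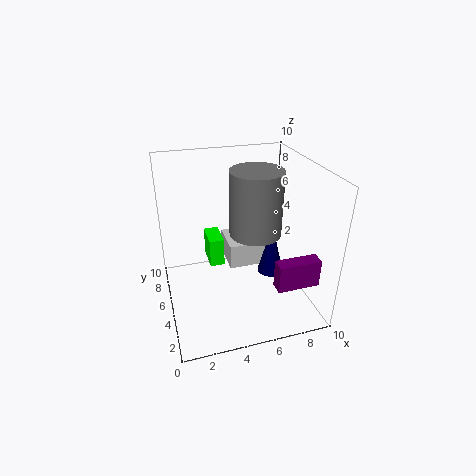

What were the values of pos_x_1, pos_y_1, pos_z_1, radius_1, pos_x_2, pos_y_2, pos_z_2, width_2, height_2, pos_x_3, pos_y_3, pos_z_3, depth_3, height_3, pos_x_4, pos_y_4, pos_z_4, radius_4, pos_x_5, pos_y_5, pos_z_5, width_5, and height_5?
pos_x_1 = 7
pos_y_1 = 7
pos_z_1 = 4
radius_1 = 2
pos_x_2 = 5
pos_y_2 = 7
pos_z_2 = 1
width_2 = 3
height_2 = 2
pos_x_3 = 3
pos_y_3 = 5
pos_z_3 = 3
depth_3 = 2
height_3 = 2
pos_x_4 = 8
pos_y_4 = 6
pos_z_4 = 1
radius_4 = 1
pos_x_5 = 7
pos_y_5 = 2
pos_z_5 = 2
width_5 = 3
height_5 = 2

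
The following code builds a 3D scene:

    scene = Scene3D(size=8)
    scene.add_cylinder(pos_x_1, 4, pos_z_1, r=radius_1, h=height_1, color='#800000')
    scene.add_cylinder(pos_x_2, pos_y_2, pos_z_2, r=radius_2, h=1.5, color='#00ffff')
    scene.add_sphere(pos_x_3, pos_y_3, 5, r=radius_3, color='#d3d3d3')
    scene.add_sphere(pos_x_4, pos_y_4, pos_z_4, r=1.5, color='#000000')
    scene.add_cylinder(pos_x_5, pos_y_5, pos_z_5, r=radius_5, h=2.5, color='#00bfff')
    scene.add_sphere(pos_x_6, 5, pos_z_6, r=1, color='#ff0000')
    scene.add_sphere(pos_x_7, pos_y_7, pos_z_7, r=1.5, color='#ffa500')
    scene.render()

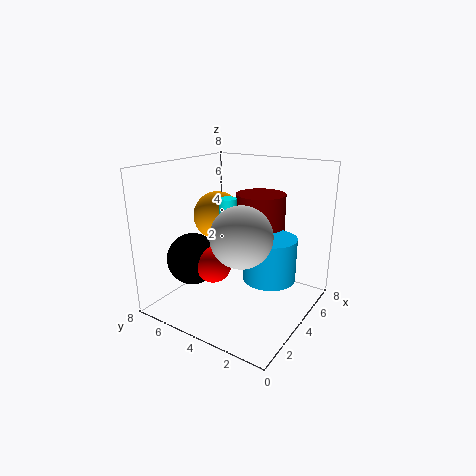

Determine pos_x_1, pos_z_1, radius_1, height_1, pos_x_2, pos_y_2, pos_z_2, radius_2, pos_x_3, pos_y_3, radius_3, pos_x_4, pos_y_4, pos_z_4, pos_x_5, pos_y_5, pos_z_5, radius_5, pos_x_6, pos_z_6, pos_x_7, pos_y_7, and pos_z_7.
pos_x_1 = 6.5
pos_z_1 = 3
radius_1 = 1.5
height_1 = 3
pos_x_2 = 4.5
pos_y_2 = 5
pos_z_2 = 4.5
radius_2 = 0.5
pos_x_3 = 2
pos_y_3 = 2.5
radius_3 = 1.5
pos_x_4 = 3
pos_y_4 = 6.5
pos_z_4 = 2.5
pos_x_5 = 5
pos_y_5 = 2.5
pos_z_5 = 1.5
radius_5 = 1.5
pos_x_6 = 3
pos_z_6 = 2.5
pos_x_7 = 5.5
pos_y_7 = 6.5
pos_z_7 = 4.5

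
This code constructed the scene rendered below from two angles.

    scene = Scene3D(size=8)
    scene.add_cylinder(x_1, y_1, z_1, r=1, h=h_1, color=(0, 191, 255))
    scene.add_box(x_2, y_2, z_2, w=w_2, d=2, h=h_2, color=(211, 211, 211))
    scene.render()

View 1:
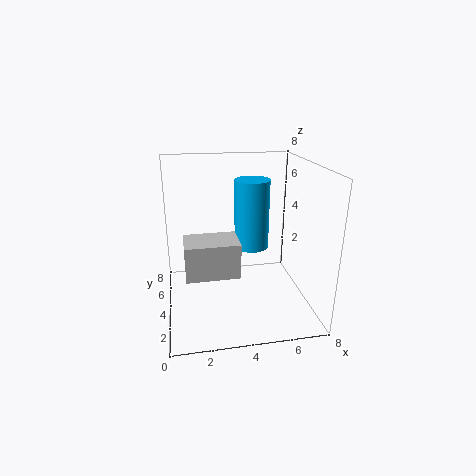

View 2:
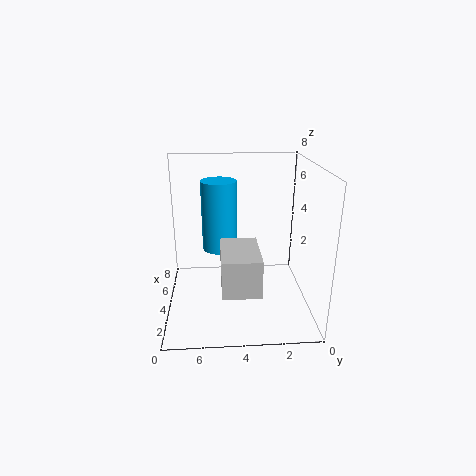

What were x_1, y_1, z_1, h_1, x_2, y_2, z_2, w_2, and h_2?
x_1 = 5; y_1 = 5; z_1 = 3; h_1 = 4; x_2 = 1; y_2 = 3; z_2 = 2; w_2 = 3; h_2 = 2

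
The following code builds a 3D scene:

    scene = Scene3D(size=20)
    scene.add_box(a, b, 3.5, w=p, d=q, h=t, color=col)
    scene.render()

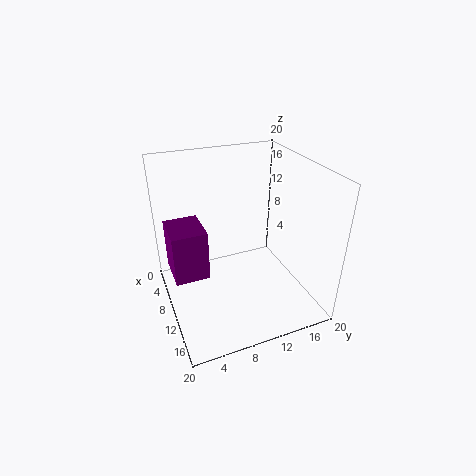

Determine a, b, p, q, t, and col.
a = 3
b = 1
p = 6
q = 5
t = 7.5
col = 'purple'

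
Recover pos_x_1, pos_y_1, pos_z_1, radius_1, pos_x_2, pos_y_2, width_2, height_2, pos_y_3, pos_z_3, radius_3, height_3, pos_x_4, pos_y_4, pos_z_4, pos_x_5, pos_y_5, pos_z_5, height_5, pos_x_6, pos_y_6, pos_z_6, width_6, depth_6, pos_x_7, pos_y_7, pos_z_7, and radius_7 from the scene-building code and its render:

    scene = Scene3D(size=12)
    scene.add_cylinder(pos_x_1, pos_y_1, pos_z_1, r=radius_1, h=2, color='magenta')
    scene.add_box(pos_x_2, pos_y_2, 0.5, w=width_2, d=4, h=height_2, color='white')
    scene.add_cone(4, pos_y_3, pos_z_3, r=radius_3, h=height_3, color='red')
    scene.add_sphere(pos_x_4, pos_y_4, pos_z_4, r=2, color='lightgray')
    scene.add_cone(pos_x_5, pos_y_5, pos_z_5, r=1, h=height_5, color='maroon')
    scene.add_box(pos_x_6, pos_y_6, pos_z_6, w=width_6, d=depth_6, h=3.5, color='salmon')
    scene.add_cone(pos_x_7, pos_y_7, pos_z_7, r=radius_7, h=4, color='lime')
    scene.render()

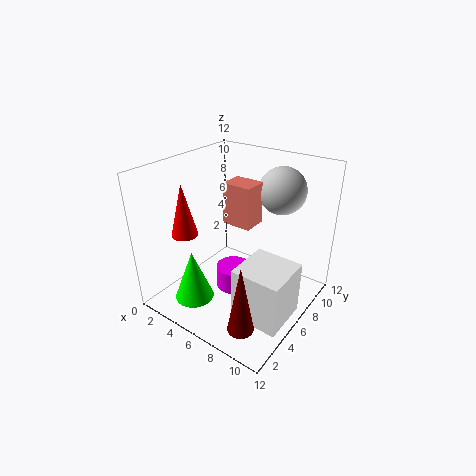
pos_x_1 = 5.5
pos_y_1 = 6
pos_z_1 = 1
radius_1 = 1.5
pos_x_2 = 7.5
pos_y_2 = 3
width_2 = 4
height_2 = 4.5
pos_y_3 = 2
pos_z_3 = 7.5
radius_3 = 1
height_3 = 4
pos_x_4 = 8
pos_y_4 = 9.5
pos_z_4 = 9.5
pos_x_5 = 9.5
pos_y_5 = 1.5
pos_z_5 = 1.5
height_5 = 5.5
pos_x_6 = 4.5
pos_y_6 = 6
pos_z_6 = 7
width_6 = 2.5
depth_6 = 2
pos_x_7 = 5
pos_y_7 = 1.5
pos_z_7 = 2.5
radius_7 = 1.5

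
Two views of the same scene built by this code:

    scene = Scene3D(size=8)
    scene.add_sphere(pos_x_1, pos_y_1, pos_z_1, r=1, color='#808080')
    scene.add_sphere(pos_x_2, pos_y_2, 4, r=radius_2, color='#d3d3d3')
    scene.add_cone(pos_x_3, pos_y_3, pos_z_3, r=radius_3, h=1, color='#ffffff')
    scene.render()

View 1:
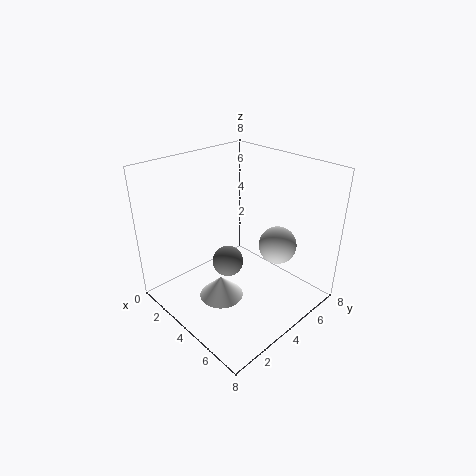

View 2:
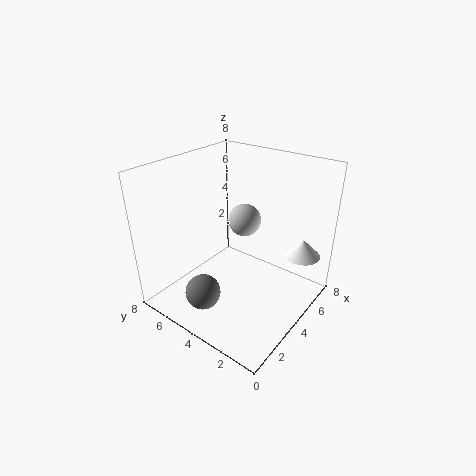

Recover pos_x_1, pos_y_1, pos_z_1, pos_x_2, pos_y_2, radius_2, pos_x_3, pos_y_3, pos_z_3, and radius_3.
pos_x_1 = 2, pos_y_1 = 5, pos_z_1 = 1, pos_x_2 = 6, pos_y_2 = 5, radius_2 = 1, pos_x_3 = 6, pos_y_3 = 1, pos_z_3 = 3, radius_3 = 1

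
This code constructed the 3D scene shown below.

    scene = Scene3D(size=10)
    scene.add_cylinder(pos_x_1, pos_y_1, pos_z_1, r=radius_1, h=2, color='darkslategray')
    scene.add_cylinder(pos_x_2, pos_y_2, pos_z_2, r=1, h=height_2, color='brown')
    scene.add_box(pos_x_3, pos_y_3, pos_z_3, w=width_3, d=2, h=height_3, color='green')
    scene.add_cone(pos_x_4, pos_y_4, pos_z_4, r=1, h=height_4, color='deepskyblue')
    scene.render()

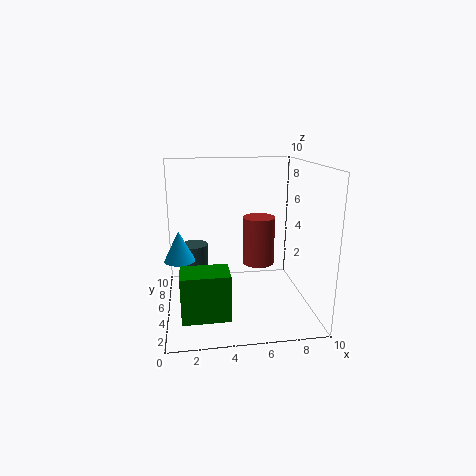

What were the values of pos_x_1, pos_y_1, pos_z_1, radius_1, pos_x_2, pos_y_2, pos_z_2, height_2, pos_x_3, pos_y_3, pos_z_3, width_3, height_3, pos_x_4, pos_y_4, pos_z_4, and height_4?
pos_x_1 = 2
pos_y_1 = 7
pos_z_1 = 2
radius_1 = 1
pos_x_2 = 6
pos_y_2 = 3
pos_z_2 = 4
height_2 = 3
pos_x_3 = 1
pos_y_3 = 1
pos_z_3 = 1
width_3 = 3
height_3 = 3
pos_x_4 = 1
pos_y_4 = 4
pos_z_4 = 4
height_4 = 2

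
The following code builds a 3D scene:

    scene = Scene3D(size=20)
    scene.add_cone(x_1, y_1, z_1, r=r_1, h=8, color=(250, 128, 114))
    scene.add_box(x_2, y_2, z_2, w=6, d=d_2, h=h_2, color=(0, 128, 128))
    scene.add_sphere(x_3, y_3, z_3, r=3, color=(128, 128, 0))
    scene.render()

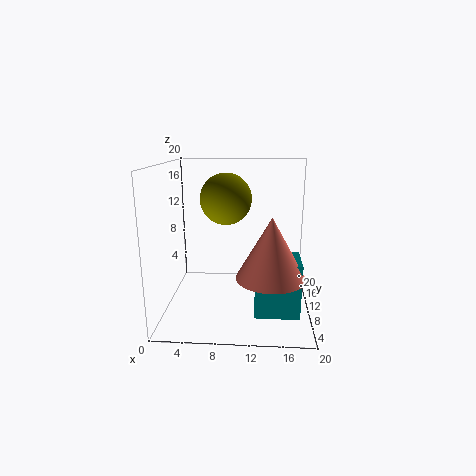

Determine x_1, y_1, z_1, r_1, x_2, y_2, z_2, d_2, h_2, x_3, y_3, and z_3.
x_1 = 14.5; y_1 = 6; z_1 = 6; r_1 = 4.5; x_2 = 12.5; y_2 = 5; z_2 = 0.5; d_2 = 5.5; h_2 = 7.5; x_3 = 9; y_3 = 4.5; z_3 = 16.5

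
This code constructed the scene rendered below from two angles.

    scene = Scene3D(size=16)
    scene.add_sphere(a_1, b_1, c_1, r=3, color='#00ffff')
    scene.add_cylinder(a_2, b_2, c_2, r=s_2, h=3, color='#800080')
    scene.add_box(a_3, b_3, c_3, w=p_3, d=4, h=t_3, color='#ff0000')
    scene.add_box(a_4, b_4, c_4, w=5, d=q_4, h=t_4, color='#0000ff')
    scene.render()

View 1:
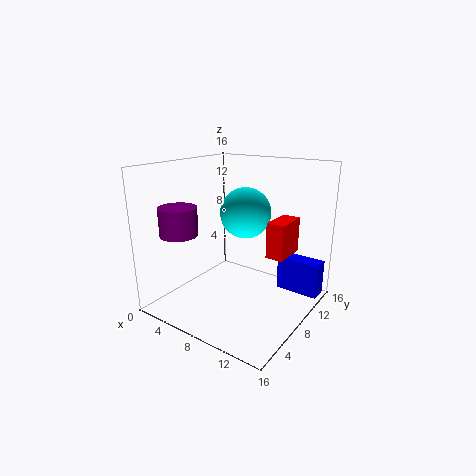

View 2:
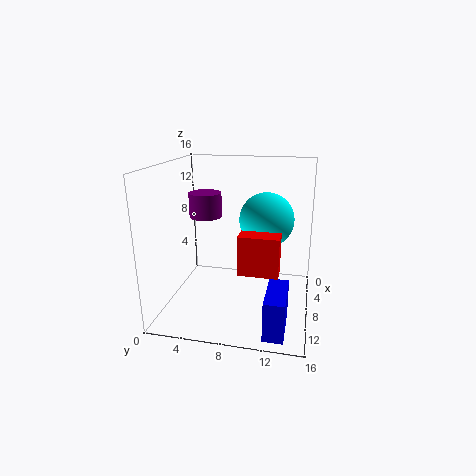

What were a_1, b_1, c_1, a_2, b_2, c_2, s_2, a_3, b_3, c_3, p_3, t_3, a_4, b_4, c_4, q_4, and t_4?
a_1 = 7
b_1 = 11
c_1 = 10
a_2 = 4
b_2 = 3
c_2 = 9
s_2 = 2
a_3 = 11
b_3 = 9
c_3 = 6
p_3 = 2
t_3 = 4
a_4 = 11
b_4 = 12
c_4 = 1
q_4 = 2
t_4 = 4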